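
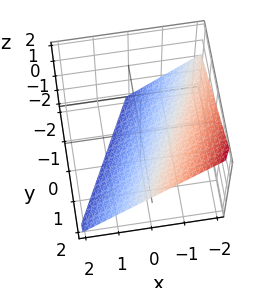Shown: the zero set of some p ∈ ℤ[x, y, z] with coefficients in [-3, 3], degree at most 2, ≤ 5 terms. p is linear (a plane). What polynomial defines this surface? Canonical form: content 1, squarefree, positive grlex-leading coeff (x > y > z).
2*x - y + 2*z + 2

1. deg p = 1. Every cross-section is a straight line — this is a plane.
2. Observable constraints: it meets the z-axis at z = -1 (among the integer gridlines); one y-axis crossing is at y = 2; it crosses the x-axis at the gridline x = -1.
3. Matching integer coefficients to the picture gives p.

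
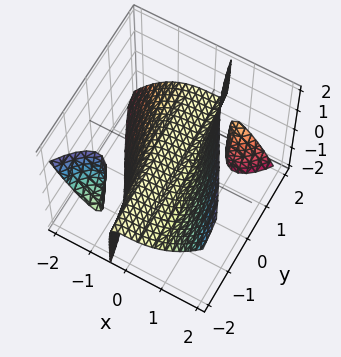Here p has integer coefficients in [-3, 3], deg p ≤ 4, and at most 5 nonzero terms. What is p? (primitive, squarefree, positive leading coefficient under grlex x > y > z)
(a) The picture has 3 separate pieces.
(b) Degree: a generic line meets the surface in up to 3 points, so deg p = 3.
(c) Against the integer gridlines: it crosses the z-axis at the gridline z = 0; every point of the y-axis in the box is on the surface; it meets the x-axis at x = 0 (among the integer gridlines).
(d) Putting this together gives p.

x^3 + x*y*z - z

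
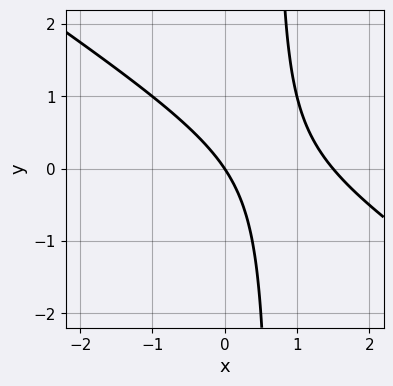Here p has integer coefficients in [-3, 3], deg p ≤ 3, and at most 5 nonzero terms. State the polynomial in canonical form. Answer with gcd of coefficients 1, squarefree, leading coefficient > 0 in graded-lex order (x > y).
2*x^2 + 3*x*y - 3*x - 2*y

Degree: no degree-1 curve has this shape, so deg p = 2.
Against the integer gridlines: it crosses the y-axis at the gridline y = 0; it crosses the x-axis at the gridline x = 0.
Together with the visible shape, these determine p as stated.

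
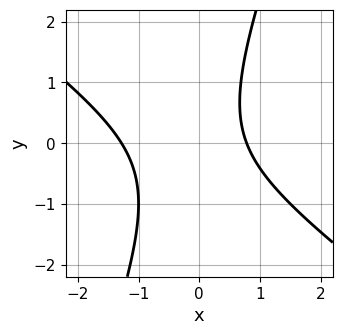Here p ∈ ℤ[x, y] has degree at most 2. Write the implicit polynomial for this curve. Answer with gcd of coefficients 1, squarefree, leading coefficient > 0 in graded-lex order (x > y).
First, deg p = 2. No degree-1 curve has this shape.
Next, checking where it meets the axes: the curve avoids every integer y-axis point in the box.
Finally, fitting integer coefficients to these (and the overall shape) gives p.

2*x^2 + 2*x*y - y^2 + x - 2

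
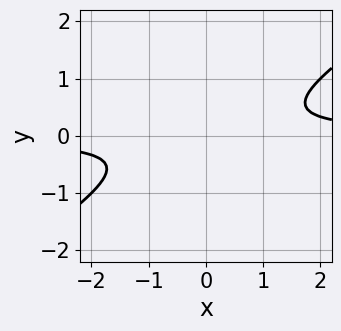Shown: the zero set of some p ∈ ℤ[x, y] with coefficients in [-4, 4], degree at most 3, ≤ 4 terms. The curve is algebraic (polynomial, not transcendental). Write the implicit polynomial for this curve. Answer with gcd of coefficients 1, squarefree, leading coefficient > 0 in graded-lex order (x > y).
2*x*y - 3*y^2 - 1

First, the degree is 2 — a generic line meets the curve in up to 2 points.
Next, observable constraints: the curve avoids every integer y-axis point in the box; no x-intercept at any integer in the box.
Finally, putting this together gives p.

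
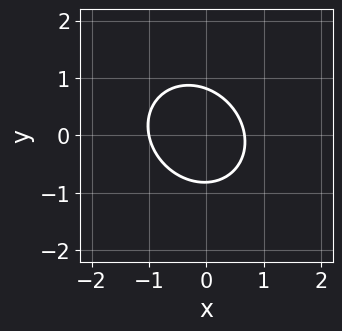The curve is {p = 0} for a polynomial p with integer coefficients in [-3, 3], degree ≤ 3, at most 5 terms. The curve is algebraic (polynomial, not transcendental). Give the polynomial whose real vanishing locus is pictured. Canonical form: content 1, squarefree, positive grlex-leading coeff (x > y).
(a) deg p = 2. No degree-1 curve has this shape.
(b) From the visible intercepts: it meets the x-axis at x = -1 (among the integer gridlines).
(c) These observations pin down the coefficients.

3*x^2 + x*y + 3*y^2 + x - 2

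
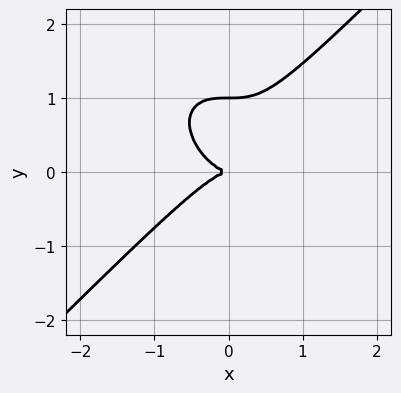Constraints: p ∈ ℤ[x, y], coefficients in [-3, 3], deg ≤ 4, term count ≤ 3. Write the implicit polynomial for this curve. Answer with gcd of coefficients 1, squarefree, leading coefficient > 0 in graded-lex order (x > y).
1. The degree is 3 — the shape is more complex than any degree-2 curve.
2. From the axis intercepts and sections: the y-axis gridline crossings are at y ∈ {0, 1}; it meets the x-axis at x = 0 (among the integer gridlines).
3. Solving for integer coefficients yields p as stated.

x^3 - y^3 + y^2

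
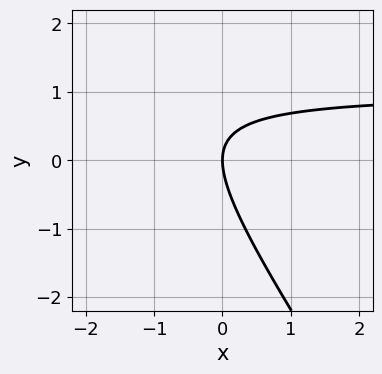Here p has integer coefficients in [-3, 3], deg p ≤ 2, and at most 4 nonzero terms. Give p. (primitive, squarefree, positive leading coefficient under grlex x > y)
3*x*y + 2*y^2 - 3*x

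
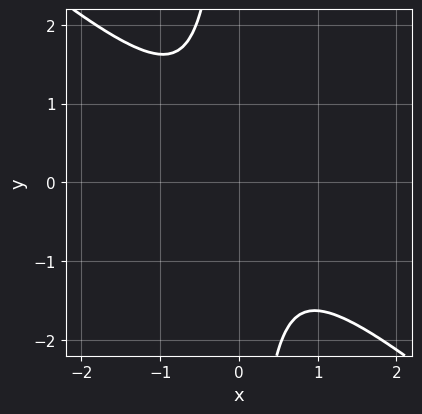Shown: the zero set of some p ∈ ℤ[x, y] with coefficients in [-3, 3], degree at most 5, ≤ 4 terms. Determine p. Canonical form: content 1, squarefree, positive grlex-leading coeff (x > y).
2*x^4 + 3*x*y^3 + 3*x^2 + 3*y^2

First, deg p = 4. A generic line meets the curve in up to 4 points.
Finally, solving for integer coefficients yields p as stated.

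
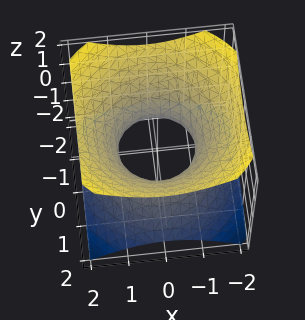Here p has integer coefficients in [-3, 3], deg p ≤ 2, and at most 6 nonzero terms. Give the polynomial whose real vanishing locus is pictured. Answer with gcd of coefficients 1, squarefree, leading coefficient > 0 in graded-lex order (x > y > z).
deg p = 2. An hourglass — one-sheet hyperboloid; a quadric.
Symmetries: rotational symmetry about the z-axis ⇒ p depends on x, y only through x² + y²; it's symmetric under z → −z, forcing even powers of z.
Checking where it meets the axes: a circular section at z = 0 has radius exactly 1; the y-axis gridline crossings are at y ∈ {-1, 1}; the surface avoids every integer z-axis point in the box.
Fitting integer coefficients to these (and the overall shape) gives p. Check: (-1, 0, 0) on the x-axis lies on the surface, and p(-1, 0, 0) = 0. ✓

2*x^2 + 2*y^2 - 3*z^2 - 2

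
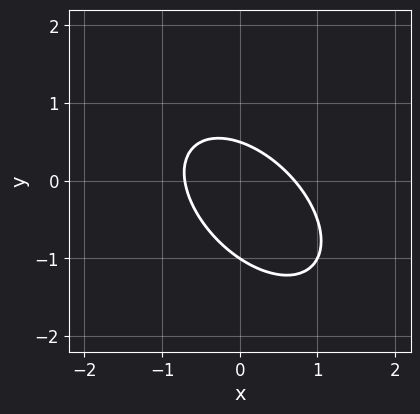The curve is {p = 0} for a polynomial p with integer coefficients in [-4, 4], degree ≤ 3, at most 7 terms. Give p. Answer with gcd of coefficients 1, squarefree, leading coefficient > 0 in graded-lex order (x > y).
The degree is 2 — a generic line meets the curve in up to 2 points.
From the axis intercepts and sections: it meets the y-axis at y = -1 (among the integer gridlines).
Matching integer coefficients to the picture gives p.

2*x^2 + 2*x*y + 2*y^2 + y - 1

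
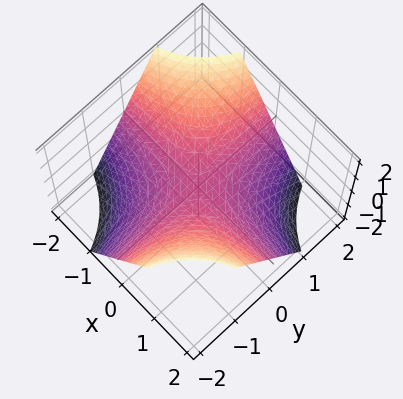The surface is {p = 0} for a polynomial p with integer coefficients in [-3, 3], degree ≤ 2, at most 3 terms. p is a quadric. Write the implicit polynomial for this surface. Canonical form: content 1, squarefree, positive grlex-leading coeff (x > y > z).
x*y + z

Degree: a saddle surface; a quadric, so deg p = 2.
Checking where it meets the axes: the visible x-axis segment lies entirely on the surface; the visible y-axis segment lies entirely on the surface; one z-axis crossing is at z = 0.
These observations pin down the coefficients.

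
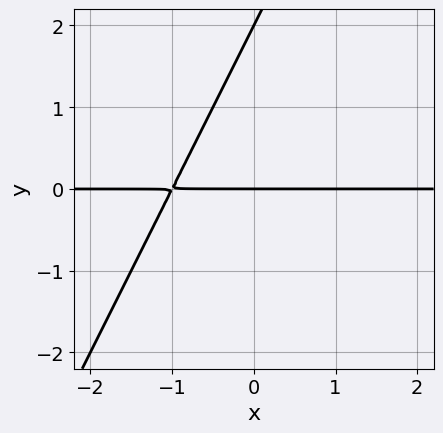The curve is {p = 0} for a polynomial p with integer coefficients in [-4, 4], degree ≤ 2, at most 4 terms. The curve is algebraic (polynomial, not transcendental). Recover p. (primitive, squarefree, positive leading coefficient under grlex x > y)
(a) The degree is 2 — a generic line meets the curve in up to 2 points.
(b) Against the integer gridlines: among the integer gridlines, it crosses the y-axis at y ∈ {0, 2}; every point of the x-axis in the box is on the curve.
(c) The integer polynomial consistent with all of this is the stated p.

2*x*y - y^2 + 2*y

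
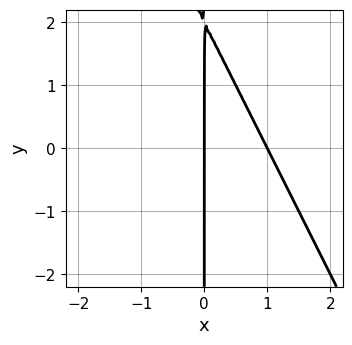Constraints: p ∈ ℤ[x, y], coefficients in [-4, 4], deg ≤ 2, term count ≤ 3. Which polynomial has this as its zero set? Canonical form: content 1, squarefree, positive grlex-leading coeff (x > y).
(a) The degree is 2 — the shape is more complex than any degree-1 curve.
(b) Checking where it meets the axes: every point of the y-axis in the box is on the curve; among the integer gridlines, it crosses the x-axis at x ∈ {0, 1}.
(c) Solving for integer coefficients yields p as stated.

2*x^2 + x*y - 2*x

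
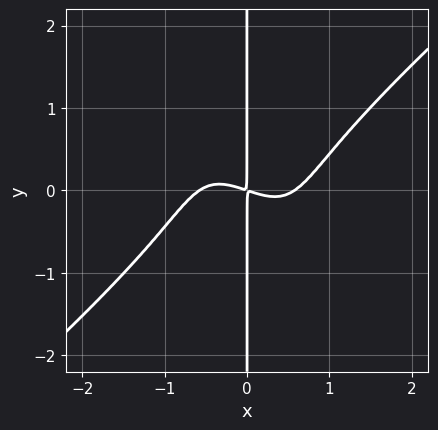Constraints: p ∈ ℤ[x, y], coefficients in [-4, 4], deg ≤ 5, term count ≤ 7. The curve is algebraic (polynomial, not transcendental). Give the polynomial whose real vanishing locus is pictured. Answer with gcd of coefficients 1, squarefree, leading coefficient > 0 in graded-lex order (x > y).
3*x^4 - 3*x^2*y^2 - x*y^3 - x^2 - 3*x*y

1. deg p = 4.
2. Observable constraints: the visible y-axis segment lies entirely on the curve.
3. Assembling these constraints gives the stated polynomial.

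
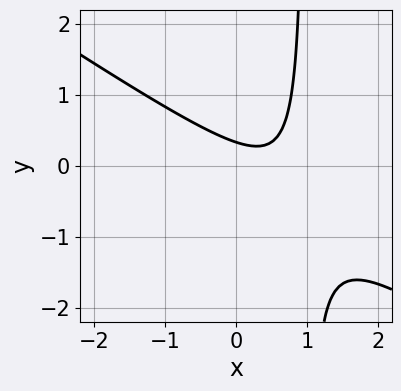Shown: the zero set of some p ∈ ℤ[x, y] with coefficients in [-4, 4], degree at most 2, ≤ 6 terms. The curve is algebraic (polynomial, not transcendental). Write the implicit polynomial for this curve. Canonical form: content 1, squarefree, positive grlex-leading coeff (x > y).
2*x^2 + 3*x*y - 2*x - 3*y + 1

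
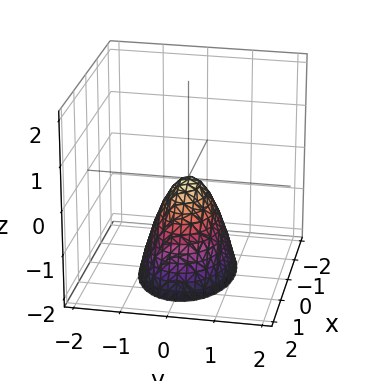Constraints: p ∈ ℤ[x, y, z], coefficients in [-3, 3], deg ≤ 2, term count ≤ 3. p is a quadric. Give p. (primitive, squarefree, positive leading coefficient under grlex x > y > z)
x^2 + 2*y^2 + z

First, deg p = 2. A paraboloid; a quadric.
Then, symmetries: it's symmetric under x → −x, forcing even powers of x; the y ↦ −y reflection is a symmetry, so y appears only in even powers.
Then, against the integer gridlines: one y-axis crossing is at y = 0; one x-axis crossing is at x = 0; it crosses the z-axis at the gridline z = 0.
Finally, matching integer coefficients to the picture gives p.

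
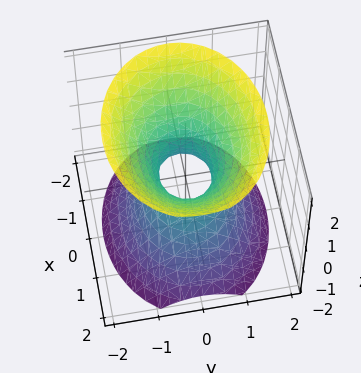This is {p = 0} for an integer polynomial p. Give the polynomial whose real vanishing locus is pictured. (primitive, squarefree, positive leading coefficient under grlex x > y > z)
deg p = 2.
Symmetries: the y ↦ −y reflection is a symmetry, so y appears only in even powers; the x ↦ −x reflection is a symmetry, so x appears only in even powers; mirror symmetry z ↦ −z ⇒ only even powers of z.
Reading off the gridlines: the surface avoids every integer z-axis point in the box.
Fitting integer coefficients to these (and the overall shape) gives p.

2*x^2 + 3*y^2 - 2*z^2 - 1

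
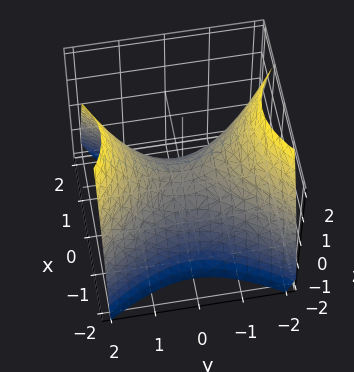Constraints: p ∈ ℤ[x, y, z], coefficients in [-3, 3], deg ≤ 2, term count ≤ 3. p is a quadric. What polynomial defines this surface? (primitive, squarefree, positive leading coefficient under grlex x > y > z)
Degree: a hyperbolic paraboloid; a quadric, so deg p = 2.
Symmetries: it's symmetric under x → −x, forcing even powers of x; it's symmetric under y → −y, forcing even powers of y.
Checking where it meets the axes: it crosses the z-axis at the gridline z = 0; one y-axis crossing is at y = 0; one x-axis crossing is at x = 0.
These observations pin down the coefficients.

3*x^2 - 2*y^2 + 3*z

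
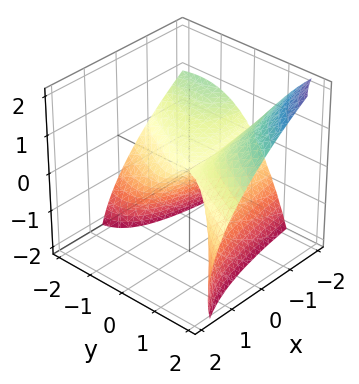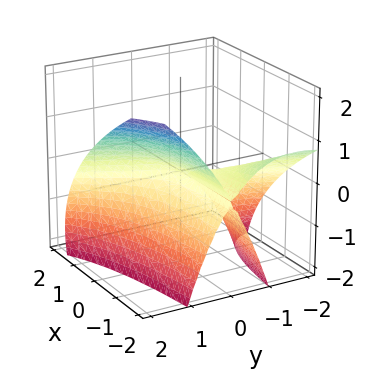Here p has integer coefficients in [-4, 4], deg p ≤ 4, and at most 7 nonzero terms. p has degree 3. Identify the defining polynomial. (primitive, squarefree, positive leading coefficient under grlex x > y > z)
First, degree: the shape is more complex than any degree-2 surface, so deg p = 3.
Then, checking where it meets the axes: every point of the x-axis in the box is on the surface; one y-axis crossing is at y = 0; it crosses the z-axis at the gridline z = 0.
Finally, matching integer coefficients to the picture gives p.

2*x*y^2 - y^3 + 2*y^2*z - y*z + 2*z^2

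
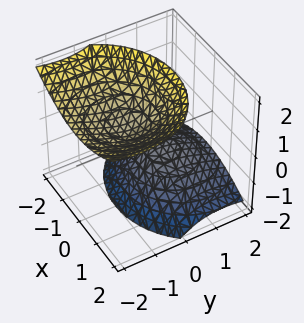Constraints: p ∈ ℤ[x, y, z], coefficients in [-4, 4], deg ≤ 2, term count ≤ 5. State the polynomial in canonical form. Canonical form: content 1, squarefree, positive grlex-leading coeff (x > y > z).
2*x^2 + 2*y^2 + 3*y*z - 2*z^2 + 1

1. There are 2 components.
2. deg p = 2.
3. Observable constraints: the surface avoids every integer x-axis point in the box; it misses every integer gridline on the y-axis.
4. The integer polynomial consistent with all of this is the stated p.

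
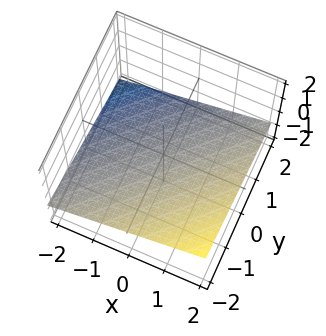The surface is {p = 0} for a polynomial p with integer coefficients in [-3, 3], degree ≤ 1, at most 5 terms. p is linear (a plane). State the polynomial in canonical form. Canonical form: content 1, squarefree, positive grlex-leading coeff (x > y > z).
(a) The degree is 1 — the surface is flat (a plane).
(b) Checking where it meets the axes: it meets the x-axis at x = 2 (among the integer gridlines); it crosses the y-axis at the gridline y = -2.
(c) Assembling these constraints gives the stated polynomial.

x - y - 3*z - 2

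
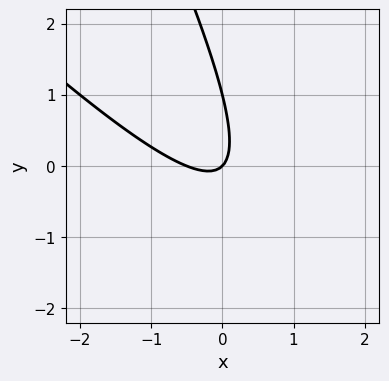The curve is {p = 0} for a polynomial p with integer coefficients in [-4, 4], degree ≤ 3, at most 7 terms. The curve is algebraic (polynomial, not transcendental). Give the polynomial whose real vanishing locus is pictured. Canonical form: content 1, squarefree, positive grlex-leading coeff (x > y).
First, degree: no degree-1 curve has this shape, so deg p = 2.
Next, checking where it meets the axes: one x-axis crossing is at x = 0; among the integer gridlines, it crosses the y-axis at y ∈ {0, 1}.
Finally, putting this together gives p.

2*x^2 + 3*x*y + y^2 + x - y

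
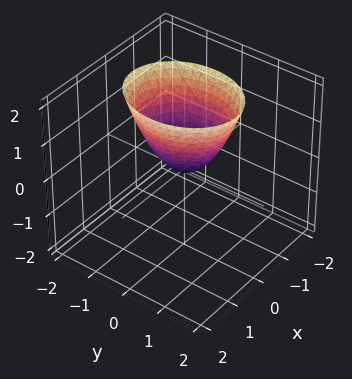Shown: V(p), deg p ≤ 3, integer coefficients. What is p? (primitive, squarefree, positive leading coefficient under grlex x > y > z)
(a) The degree is 2 — a paraboloid; a quadric.
(b) Symmetries: mirror symmetry y ↦ −y ⇒ only even powers of y; mirror symmetry x ↦ −x ⇒ only even powers of x.
(c) From the axis intercepts and sections: it crosses the y-axis at the gridline y = 0; it crosses the x-axis at the gridline x = 0; it crosses the z-axis at the gridline z = 0.
(d) Matching integer coefficients to the picture gives p.

3*x^2 + 2*y^2 - 2*z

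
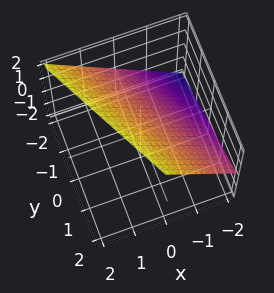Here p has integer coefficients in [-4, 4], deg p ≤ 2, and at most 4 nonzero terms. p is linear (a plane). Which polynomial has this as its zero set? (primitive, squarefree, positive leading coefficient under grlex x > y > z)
2*x + y - 2*z + 2

1. deg p = 1. The surface is flat (a plane).
2. From the axis intercepts and sections: it crosses the x-axis at the gridline x = -1; it meets the z-axis at z = 1 (among the integer gridlines).
3. The integer polynomial consistent with all of this is the stated p. Check: (0, -2, 0) on the y-axis lies on the surface, and p(0, -2, 0) = 0. ✓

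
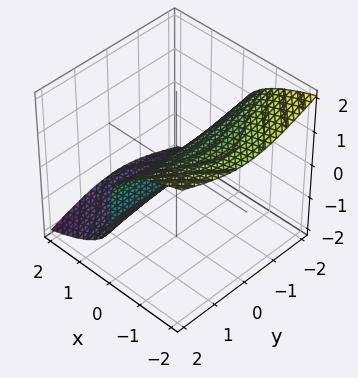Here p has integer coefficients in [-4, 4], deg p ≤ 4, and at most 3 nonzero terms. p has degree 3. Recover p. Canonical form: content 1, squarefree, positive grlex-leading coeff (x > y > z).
1. The degree is 3 — a generic line meets the surface in up to 3 points.
2. From the axis intercepts and sections: it meets the x-axis at x = 0 (among the integer gridlines); one z-axis crossing is at z = 0; every point of the y-axis in the box is on the surface.
3. Solving for integer coefficients yields p as stated.

x*y^2 + 2*z^3 + 3*x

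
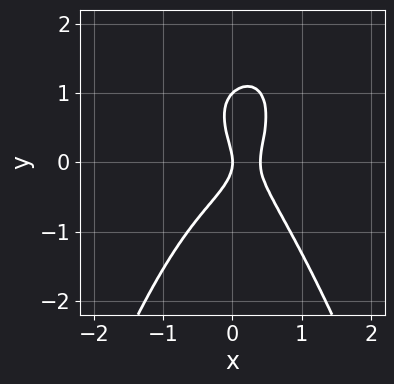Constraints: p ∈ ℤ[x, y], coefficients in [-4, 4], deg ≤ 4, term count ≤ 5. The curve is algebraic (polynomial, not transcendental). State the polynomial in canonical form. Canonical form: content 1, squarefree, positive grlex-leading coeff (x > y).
The degree is 4 — the shape is more complex than any degree-3 curve.
From the axis intercepts and sections: among the integer gridlines, it crosses the y-axis at y ∈ {0, 1}; it crosses the x-axis at the gridline x = 0.
Matching integer coefficients to the picture gives p.

3*x^4 + y^3 + 2*x^2 - y^2 - x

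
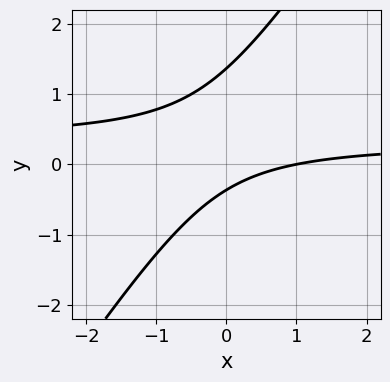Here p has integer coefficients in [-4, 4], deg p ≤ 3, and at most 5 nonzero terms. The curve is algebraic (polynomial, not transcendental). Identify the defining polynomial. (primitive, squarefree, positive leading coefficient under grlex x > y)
(a) deg p = 2. No degree-1 curve has this shape.
(b) Against the integer gridlines: one x-axis crossing is at x = 1.
(c) Matching integer coefficients to the picture gives p.

3*x*y - 2*y^2 - x + 2*y + 1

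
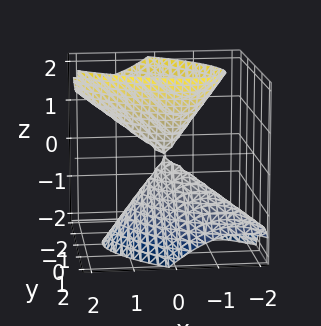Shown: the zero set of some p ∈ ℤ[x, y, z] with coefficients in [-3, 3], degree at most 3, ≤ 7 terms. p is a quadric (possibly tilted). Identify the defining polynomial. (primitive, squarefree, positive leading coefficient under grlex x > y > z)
2*x^2 + 3*x*y + 3*y^2 + 2*y*z - z^2

First, I count 2 distinct pieces. Treating them together as one polynomial.
Then, deg p = 2. The shape is more complex than any degree-1 surface.
Then, observable constraints: one x-axis crossing is at x = 0; it meets the z-axis at z = 0 (among the integer gridlines); one y-axis crossing is at y = 0.
Finally, fitting integer coefficients to these (and the overall shape) gives p.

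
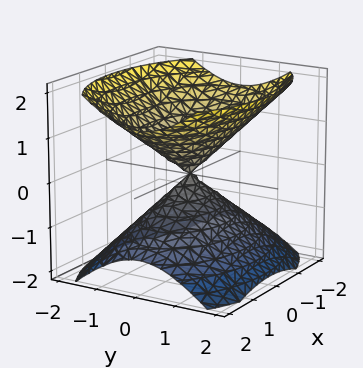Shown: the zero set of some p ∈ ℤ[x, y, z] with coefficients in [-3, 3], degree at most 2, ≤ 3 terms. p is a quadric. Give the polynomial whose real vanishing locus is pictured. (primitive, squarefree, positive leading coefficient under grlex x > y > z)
x^2 + 2*y^2 - 2*z^2

1. The picture has 2 separate pieces. Treating them together as one polynomial.
2. The degree is 2 — a double cone through the origin; a quadric.
3. Symmetries: mirror symmetry y ↦ −y ⇒ only even powers of y; it's symmetric under z → −z, forcing even powers of z; the x ↦ −x reflection is a symmetry, so x appears only in even powers.
4. From the axis intercepts and sections: it meets the y-axis at y = 0 (among the integer gridlines); one x-axis crossing is at x = 0.
5. Putting this together gives p.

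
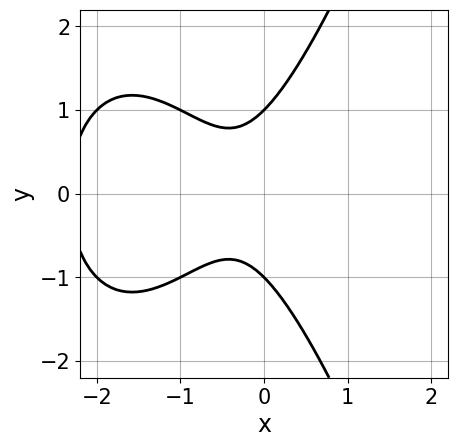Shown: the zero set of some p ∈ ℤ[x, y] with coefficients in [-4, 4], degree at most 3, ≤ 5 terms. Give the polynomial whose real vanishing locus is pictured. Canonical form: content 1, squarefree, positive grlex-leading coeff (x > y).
The degree is 3 — the shape is more complex than any degree-2 curve.
Symmetries: it's symmetric under y → −y, forcing even powers of y.
Checking where it meets the axes: the y-axis gridline crossings are at y ∈ {-1, 1}; it misses every integer gridline on the x-axis.
The integer polynomial consistent with all of this is the stated p.

x^3 + 3*x^2 - y^2 + 2*x + 1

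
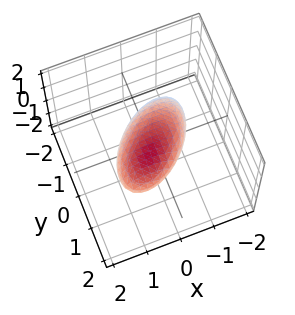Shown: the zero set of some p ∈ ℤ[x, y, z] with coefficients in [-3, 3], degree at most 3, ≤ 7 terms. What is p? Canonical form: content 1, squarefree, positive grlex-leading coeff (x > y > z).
x^2 - x*y + y^2 - y*z + 2*z^2 - 1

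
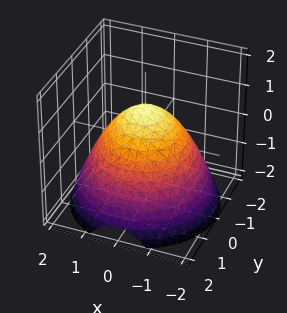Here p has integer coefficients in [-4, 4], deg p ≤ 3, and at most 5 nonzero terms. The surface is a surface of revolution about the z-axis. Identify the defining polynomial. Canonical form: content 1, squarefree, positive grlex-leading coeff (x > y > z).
2*x^2 + 2*y^2 + 3*z - 3

(a) The degree is 2 — a generic line meets the surface in up to 2 points.
(b) By symmetry, the z-axis is an axis of rotation, so x and y enter only as x² + y².
(c) Observable constraints: a circular section at z = -1 has radius between 1 and 2; it crosses the z-axis at the gridline z = 1.
(d) Putting this together gives p.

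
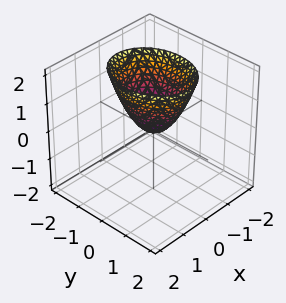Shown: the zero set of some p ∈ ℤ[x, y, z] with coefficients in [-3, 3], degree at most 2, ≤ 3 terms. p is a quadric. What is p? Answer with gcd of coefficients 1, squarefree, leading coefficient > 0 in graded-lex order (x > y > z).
3*x^2 + 2*y^2 - 2*z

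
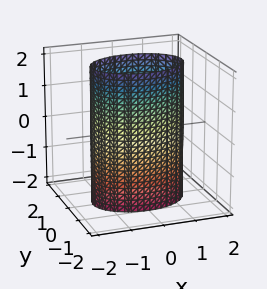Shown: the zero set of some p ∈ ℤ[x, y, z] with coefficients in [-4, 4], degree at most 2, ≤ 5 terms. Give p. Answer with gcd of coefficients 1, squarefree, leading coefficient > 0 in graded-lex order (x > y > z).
Degree: constant cross-section along one axis; a quadric, so deg p = 2.
Symmetries: mirror symmetry y ↦ −y ⇒ only even powers of y; the x ↦ −x reflection is a symmetry, so x appears only in even powers; mirror symmetry z ↦ −z ⇒ only even powers of z.
From the axis intercepts and sections: the y-axis gridline crossings are at y ∈ {-1, 1}; it misses every integer gridline on the z-axis.
Together with the visible shape, these determine p as stated.

x^2 + 2*y^2 - 2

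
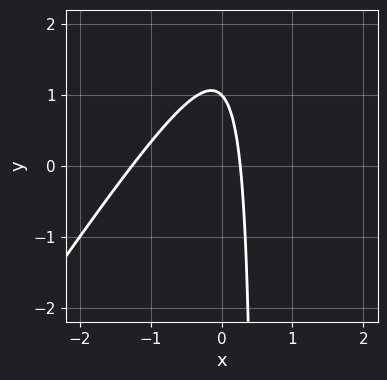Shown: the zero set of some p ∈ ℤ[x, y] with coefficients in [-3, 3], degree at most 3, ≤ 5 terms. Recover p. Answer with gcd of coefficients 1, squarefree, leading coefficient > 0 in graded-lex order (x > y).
(a) deg p = 2. A generic line meets the curve in up to 2 points.
(b) Observable constraints: one y-axis crossing is at y = 1.
(c) Putting this together gives p.

3*x^2 - 2*x*y + 3*x + y - 1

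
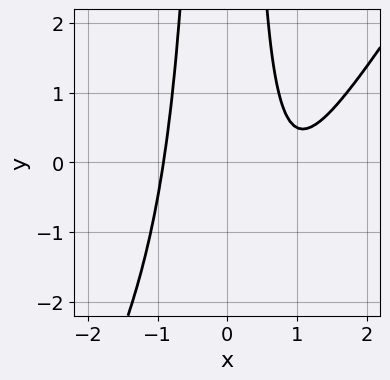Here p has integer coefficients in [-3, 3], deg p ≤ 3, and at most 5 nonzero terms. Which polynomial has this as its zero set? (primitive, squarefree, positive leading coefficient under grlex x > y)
3*x^3 - 2*x^2*y - 3*x^2 - 2*x + 3

1. deg p = 3. No degree-2 curve has this shape.
2. Reading off the gridlines: it misses every integer gridline on the y-axis.
3. Assembling these constraints gives the stated polynomial.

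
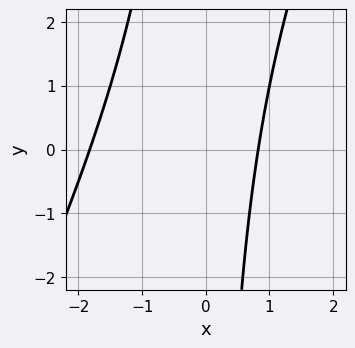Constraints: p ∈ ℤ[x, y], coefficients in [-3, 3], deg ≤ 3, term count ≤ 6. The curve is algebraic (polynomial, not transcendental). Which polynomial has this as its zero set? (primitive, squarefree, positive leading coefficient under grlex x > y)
2*x^2 - x*y + 2*x - 3

1. The degree is 2 — no degree-1 curve has this shape.
2. Reading off the gridlines: the curve avoids every integer y-axis point in the box.
3. These observations pin down the coefficients.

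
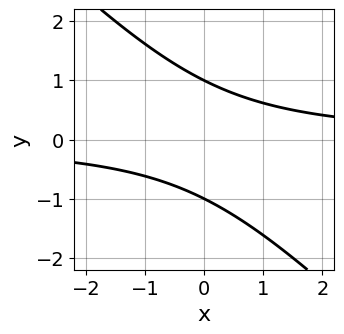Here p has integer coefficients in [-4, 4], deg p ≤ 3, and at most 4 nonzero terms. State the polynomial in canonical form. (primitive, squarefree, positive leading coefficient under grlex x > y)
First, the degree is 2 — a generic line meets the curve in up to 2 points.
Next, checking where it meets the axes: among the integer gridlines, it crosses the y-axis at y ∈ {-1, 1}; the curve avoids every integer x-axis point in the box.
Finally, assembling these constraints gives the stated polynomial.

x*y + y^2 - 1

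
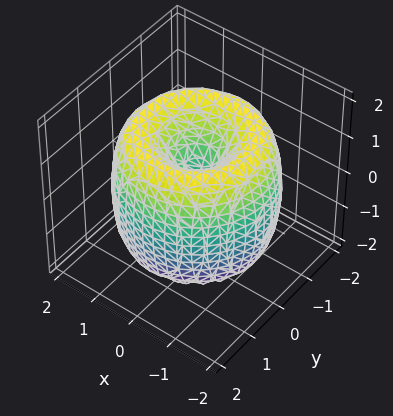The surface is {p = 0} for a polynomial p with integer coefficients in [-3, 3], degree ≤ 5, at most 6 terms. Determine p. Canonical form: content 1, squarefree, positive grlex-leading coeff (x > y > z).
deg p = 4.
Symmetries: rotational symmetry about the z-axis ⇒ p depends on x, y only through x² + y².
From the visible intercepts: one z-axis crossing is at z = 0; a circular section at z = 0 has radius between 1 and 2.
These observations pin down the coefficients.

x^4 + 2*x^2*y^2 + y^4 - 3*x^2 - 3*y^2 + z^2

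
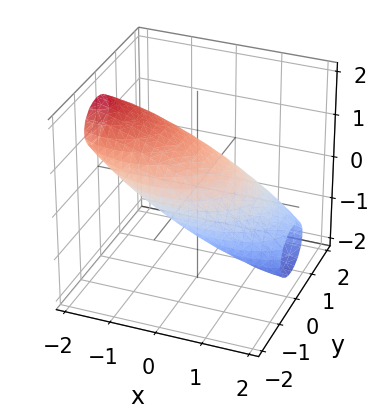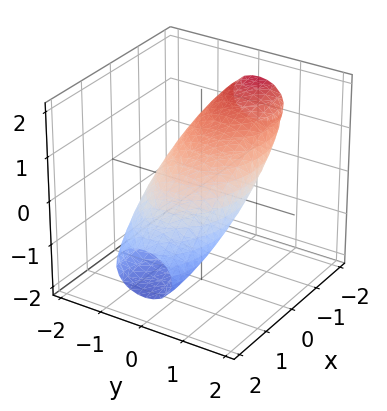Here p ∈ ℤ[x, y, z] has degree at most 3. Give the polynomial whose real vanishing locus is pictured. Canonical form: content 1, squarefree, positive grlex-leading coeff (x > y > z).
Degree: no degree-1 surface has this shape, so deg p = 2.
Observable constraints: the y-axis gridline crossings are at y ∈ {-1, 1}.
The integer polynomial consistent with all of this is the stated p.

x^2 + 3*x*z + 2*y^2 + 3*z^2 - 2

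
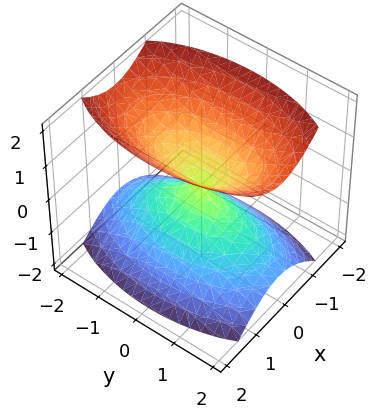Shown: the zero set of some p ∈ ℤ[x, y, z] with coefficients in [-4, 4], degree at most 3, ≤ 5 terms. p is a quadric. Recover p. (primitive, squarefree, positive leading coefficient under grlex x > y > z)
(a) There are 2 components. Treating them together as one polynomial.
(b) Degree: two nappes meeting at a single point; a quadric, so deg p = 2.
(c) Symmetries: the z ↦ −z reflection is a symmetry, so z appears only in even powers; it's symmetric under x → −x, forcing even powers of x; it's symmetric under y → −y, forcing even powers of y.
(d) Against the integer gridlines: it meets the z-axis at z = 0 (among the integer gridlines); it crosses the y-axis at the gridline y = 0; one x-axis crossing is at x = 0.
(e) Putting this together gives p.

3*x^2 + y^2 - 2*z^2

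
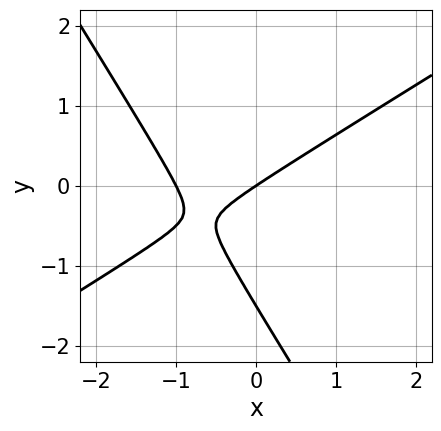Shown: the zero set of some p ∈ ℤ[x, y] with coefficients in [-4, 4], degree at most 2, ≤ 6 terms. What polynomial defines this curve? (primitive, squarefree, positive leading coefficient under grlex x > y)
(a) The degree is 2 — the shape is more complex than any degree-1 curve.
(b) From the axis intercepts and sections: it crosses the y-axis at the gridline y = 0; among the integer gridlines, it crosses the x-axis at x ∈ {-1, 0}.
(c) These observations pin down the coefficients.

2*x^2 - 2*x*y - 2*y^2 + 2*x - 3*y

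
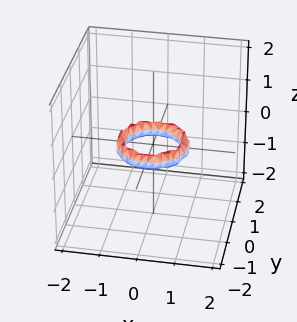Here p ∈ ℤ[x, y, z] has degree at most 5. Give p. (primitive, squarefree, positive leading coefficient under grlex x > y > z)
deg p = 4. The shape is more complex than any degree-3 surface.
By symmetry, the surface is invariant under rotation about z: p = q(x² + y², z).
Checking where it meets the axes: a circular section at z = 0 has radius between 0 and 1; among the integer gridlines, it crosses the x-axis at x ∈ {-1, 1}; the y-axis gridline crossings are at y ∈ {-1, 1}; the surface avoids every integer z-axis point in the box.
Matching integer coefficients to the picture gives p.

2*x^4 + 4*x^2*y^2 + 2*y^4 - 3*x^2 - 3*y^2 + 2*z^2 + 1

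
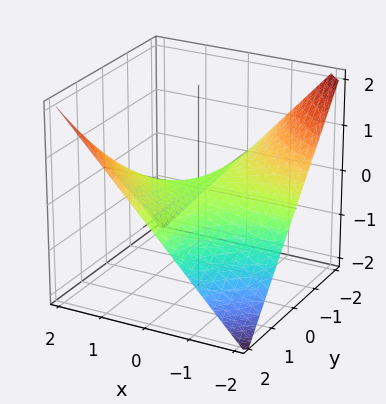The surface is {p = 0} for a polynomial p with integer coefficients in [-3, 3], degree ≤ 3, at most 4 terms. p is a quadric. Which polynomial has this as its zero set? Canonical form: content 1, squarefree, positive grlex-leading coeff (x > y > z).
(a) Degree: a saddle surface; a quadric, so deg p = 2.
(b) Observable constraints: it meets the z-axis at z = 0 (among the integer gridlines); every point of the x-axis in the box is on the surface; the visible y-axis segment lies entirely on the surface.
(c) Solving for integer coefficients yields p as stated.

x*y - 2*z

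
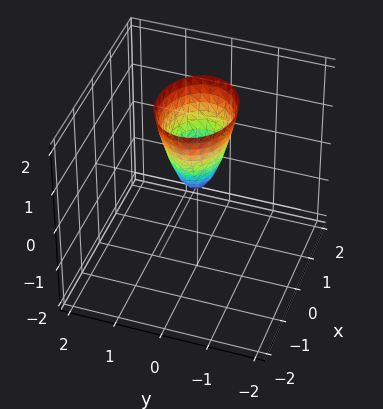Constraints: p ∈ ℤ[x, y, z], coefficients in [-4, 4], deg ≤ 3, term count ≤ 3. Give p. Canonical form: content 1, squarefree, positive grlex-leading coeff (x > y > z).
2*x^2 + 3*y^2 - z

deg p = 2.
Symmetries: the y ↦ −y reflection is a symmetry, so y appears only in even powers; it's symmetric under x → −x, forcing even powers of x.
Observable constraints: it meets the x-axis at x = 0 (among the integer gridlines); one y-axis crossing is at y = 0; it meets the z-axis at z = 0 (among the integer gridlines).
Together with the visible shape, these determine p as stated.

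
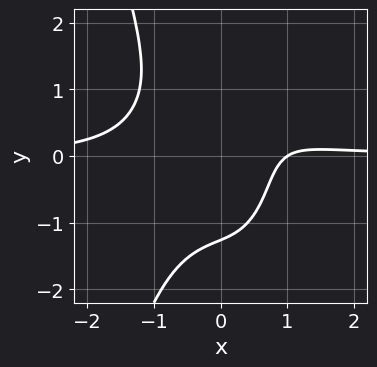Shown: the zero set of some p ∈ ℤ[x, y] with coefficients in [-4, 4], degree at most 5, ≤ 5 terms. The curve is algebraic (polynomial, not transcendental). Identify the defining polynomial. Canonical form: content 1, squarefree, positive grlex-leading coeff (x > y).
3*x^3*y + y^3 - 2*x + 2

(a) deg p = 4. A generic line meets the curve in up to 4 points.
(b) Observable constraints: it crosses the x-axis at the gridline x = 1.
(c) The integer polynomial consistent with all of this is the stated p.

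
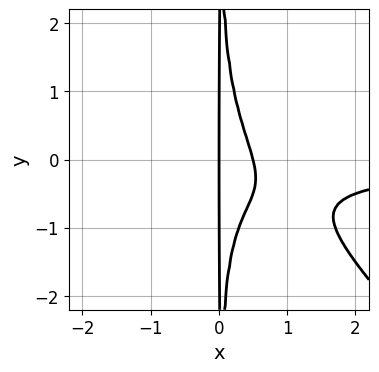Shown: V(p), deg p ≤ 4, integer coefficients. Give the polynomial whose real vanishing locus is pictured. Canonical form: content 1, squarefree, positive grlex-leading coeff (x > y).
2*x^3*y + 2*x^2*y^2 + 2*x^2 - x

(a) deg p = 4. The shape is more complex than any degree-3 curve.
(b) Against the integer gridlines: one x-axis crossing is at x = 0; every point of the y-axis in the box is on the curve.
(c) Assembling these constraints gives the stated polynomial.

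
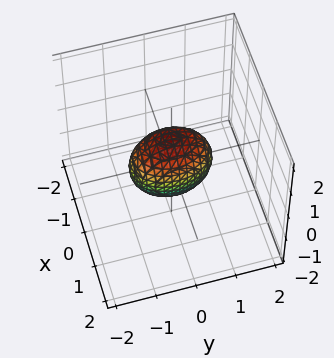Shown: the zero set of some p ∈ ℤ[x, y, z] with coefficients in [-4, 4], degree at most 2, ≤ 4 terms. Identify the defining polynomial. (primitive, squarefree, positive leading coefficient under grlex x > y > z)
2*x^2 + y^2 + z^2 - 1

1. The degree is 2 — bounded and convex; a quadric.
2. Symmetries: mirror symmetry y ↦ −y ⇒ only even powers of y; the x ↦ −x reflection is a symmetry, so x appears only in even powers; it's symmetric under z → −z, forcing even powers of z.
3. From the axis intercepts and sections: the y-axis gridline crossings are at y ∈ {-1, 1}; the z-axis gridline crossings are at z ∈ {-1, 1}.
4. Fitting integer coefficients to these (and the overall shape) gives p.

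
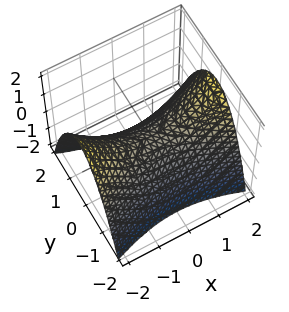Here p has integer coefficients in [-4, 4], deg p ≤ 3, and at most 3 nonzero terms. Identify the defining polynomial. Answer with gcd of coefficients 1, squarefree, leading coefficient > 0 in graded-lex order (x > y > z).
First, degree: a saddle surface; a quadric, so deg p = 2.
Next, symmetries: mirror symmetry x ↦ −x ⇒ only even powers of x; the y ↦ −y reflection is a symmetry, so y appears only in even powers.
Next, reading off the gridlines: it meets the x-axis at x = 0 (among the integer gridlines); one y-axis crossing is at y = 0; it crosses the z-axis at the gridline z = 0.
Finally, solving for integer coefficients yields p as stated.

x^2 - 3*y^2 - 3*z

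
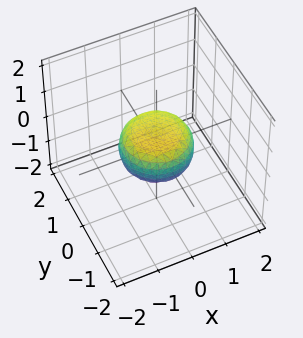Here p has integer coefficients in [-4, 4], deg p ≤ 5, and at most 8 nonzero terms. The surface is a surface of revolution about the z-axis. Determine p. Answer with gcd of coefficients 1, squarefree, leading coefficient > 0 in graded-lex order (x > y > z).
2*x^4 + 4*x^2*y^2 + 2*y^4 - x^2 - y^2 + 3*z^2 - 1

1. Degree: no degree-3 surface has this shape, so deg p = 4.
2. Symmetry: the surface is invariant under rotation about z: p = q(x² + y², z).
3. Against the integer gridlines: the y-axis gridline crossings are at y ∈ {-1, 1}; the x-axis gridline crossings are at x ∈ {-1, 1}; a circular section at z = 0 has radius exactly 1.
4. Assembling these constraints gives the stated polynomial.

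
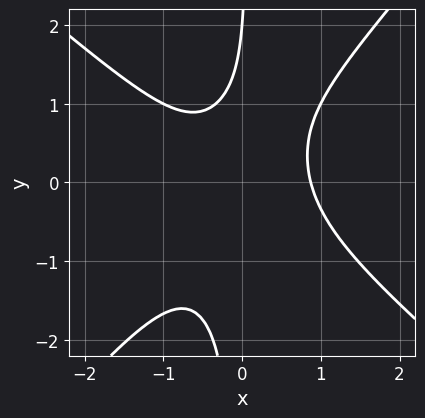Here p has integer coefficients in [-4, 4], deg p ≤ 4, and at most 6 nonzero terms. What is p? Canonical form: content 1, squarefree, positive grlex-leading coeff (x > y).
1. deg p = 3.
2. Observable constraints: one y-axis crossing is at y = 2.
3. Solving for integer coefficients yields p as stated.

3*x^3 + x^2*y - 3*x*y^2 + y - 2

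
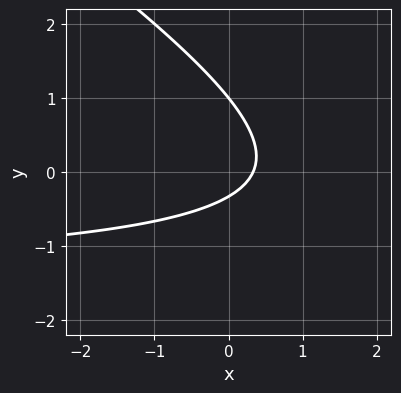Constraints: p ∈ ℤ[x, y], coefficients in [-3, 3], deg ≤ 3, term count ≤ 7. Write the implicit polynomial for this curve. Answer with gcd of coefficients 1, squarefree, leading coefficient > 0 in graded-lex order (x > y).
2*x*y + 3*y^2 + 3*x - 2*y - 1

First, the degree is 2 — a generic line meets the curve in up to 2 points.
Next, checking where it meets the axes: one y-axis crossing is at y = 1.
Finally, putting this together gives p.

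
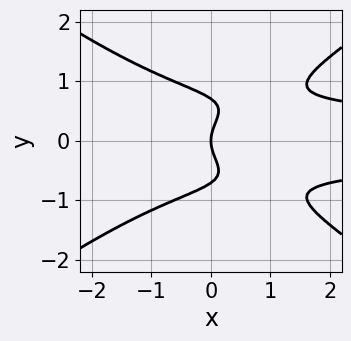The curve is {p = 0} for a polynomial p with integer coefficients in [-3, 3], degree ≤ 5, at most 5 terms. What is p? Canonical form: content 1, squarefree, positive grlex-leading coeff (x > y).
(a) The degree is 4 — the shape is more complex than any degree-3 curve.
(b) Symmetries: it's symmetric under y → −y, forcing even powers of y.
(c) Reading off the gridlines: it meets the x-axis at x = 0 (among the integer gridlines); one y-axis crossing is at y = 0.
(d) These observations pin down the coefficients.

x^2*y^2 - 2*y^4 + y^2 - x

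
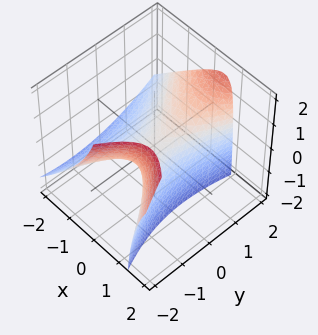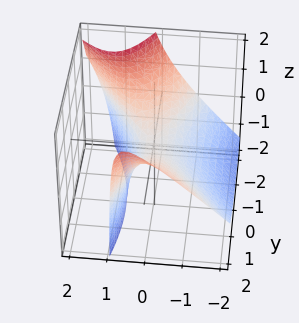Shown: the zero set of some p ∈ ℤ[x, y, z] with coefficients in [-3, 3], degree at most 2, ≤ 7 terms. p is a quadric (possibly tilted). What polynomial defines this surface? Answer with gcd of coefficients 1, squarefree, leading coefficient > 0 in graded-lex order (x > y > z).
1. The degree is 2 — the shape is more complex than any degree-1 surface.
2. Observable constraints: it crosses the x-axis at the gridline x = 0; it meets the z-axis at z = 0 (among the integer gridlines).
3. Together with the visible shape, these determine p as stated.

3*x^2 + x*y - 3*x*z - y^2 + 3*z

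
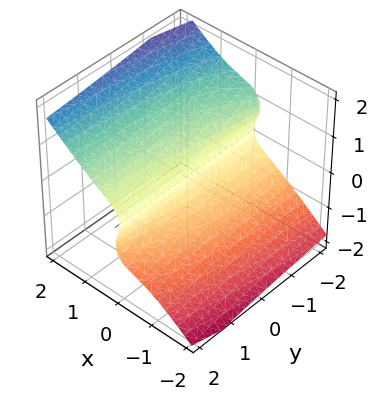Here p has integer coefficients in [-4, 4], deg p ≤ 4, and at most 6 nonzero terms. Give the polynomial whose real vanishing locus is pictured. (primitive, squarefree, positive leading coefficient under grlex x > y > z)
3*x^3 - 2*x^2*z - y*z^2 - 2*z^3 + 2*x

First, the degree is 3 — no degree-2 surface has this shape.
Then, from the visible intercepts: the visible y-axis segment lies entirely on the surface; it crosses the z-axis at the gridline z = 0.
Finally, assembling these constraints gives the stated polynomial.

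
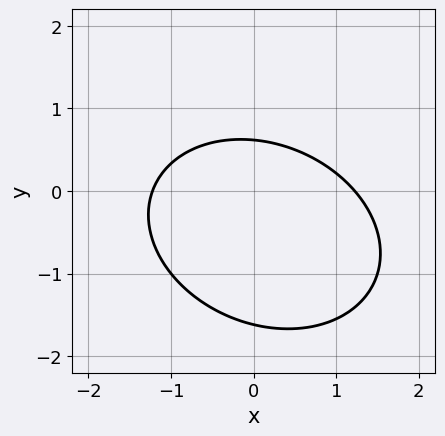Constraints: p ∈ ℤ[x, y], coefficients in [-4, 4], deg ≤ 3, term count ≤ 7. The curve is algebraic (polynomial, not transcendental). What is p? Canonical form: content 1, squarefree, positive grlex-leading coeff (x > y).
1. Degree: no degree-1 curve has this shape, so deg p = 2.
2. Solving for integer coefficients yields p as stated.

2*x^2 + x*y + 3*y^2 + 3*y - 3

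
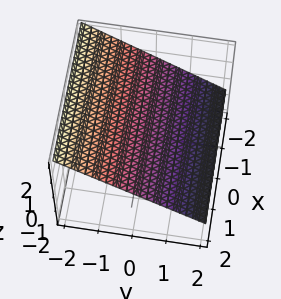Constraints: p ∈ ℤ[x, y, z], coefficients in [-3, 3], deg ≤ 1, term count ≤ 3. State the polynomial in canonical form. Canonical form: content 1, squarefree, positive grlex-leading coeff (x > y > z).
(a) Degree: the surface is flat (a plane), so deg p = 1.
(b) Checking where it meets the axes: it crosses the y-axis at the gridline y = 1; no x-intercept at any integer in the box.
(c) Putting this together gives p.

2*y + 3*z - 2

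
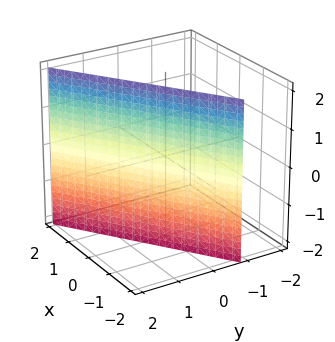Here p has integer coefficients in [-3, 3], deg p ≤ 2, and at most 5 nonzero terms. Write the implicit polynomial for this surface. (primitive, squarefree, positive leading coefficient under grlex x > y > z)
2*x - 3*y + 2

1. The degree is 1 — the surface is flat (a plane).
2. Checking where it meets the axes: the surface avoids every integer z-axis point in the box; it crosses the x-axis at the gridline x = -1.
3. Solving for integer coefficients yields p as stated.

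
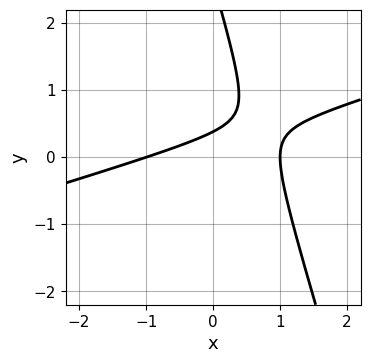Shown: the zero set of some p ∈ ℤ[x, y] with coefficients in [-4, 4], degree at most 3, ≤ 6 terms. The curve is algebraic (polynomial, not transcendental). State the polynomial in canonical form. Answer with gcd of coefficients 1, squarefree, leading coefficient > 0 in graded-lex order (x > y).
x^2 - 3*x*y - y^2 + 3*y - 1

1. Degree: no degree-1 curve has this shape, so deg p = 2.
2. Against the integer gridlines: the x-axis gridline crossings are at x ∈ {-1, 1}.
3. These observations pin down the coefficients.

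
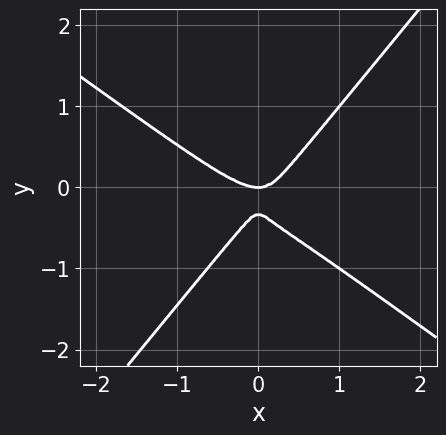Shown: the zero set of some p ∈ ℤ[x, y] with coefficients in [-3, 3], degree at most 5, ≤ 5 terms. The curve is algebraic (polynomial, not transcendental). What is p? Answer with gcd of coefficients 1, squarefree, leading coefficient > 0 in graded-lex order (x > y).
First, deg p = 4. No degree-3 curve has this shape.
Next, checking where it meets the axes: it meets the y-axis at y = 0 (among the integer gridlines); it crosses the x-axis at the gridline x = 0.
Finally, solving for integer coefficients yields p as stated.

3*x^4 + 3*x^3*y - 3*y^4 - 2*x^2*y - y^3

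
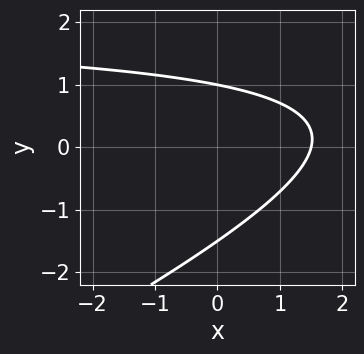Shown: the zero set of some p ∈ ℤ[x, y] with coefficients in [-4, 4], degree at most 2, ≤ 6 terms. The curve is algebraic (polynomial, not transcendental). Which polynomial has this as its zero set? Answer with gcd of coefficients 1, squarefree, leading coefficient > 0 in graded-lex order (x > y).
x*y - 2*y^2 - 2*x - y + 3

Degree: no degree-1 curve has this shape, so deg p = 2.
Checking where it meets the axes: it crosses the y-axis at the gridline y = 1.
Together with the visible shape, these determine p as stated.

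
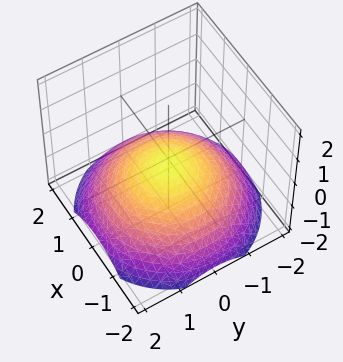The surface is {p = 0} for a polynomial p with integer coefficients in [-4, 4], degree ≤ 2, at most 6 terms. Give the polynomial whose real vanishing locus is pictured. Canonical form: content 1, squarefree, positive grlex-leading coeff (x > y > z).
x^2 + y^2 + 3*z + 1

First, deg p = 2. No degree-1 surface has this shape.
Next, symmetries: rotational symmetry about the z-axis ⇒ p depends on x, y only through x² + y².
Next, reading off the gridlines: the surface avoids every integer x-axis point in the box; a circular section at z = -1 has radius between 1 and 2; the surface avoids every integer y-axis point in the box.
Finally, the integer polynomial consistent with all of this is the stated p.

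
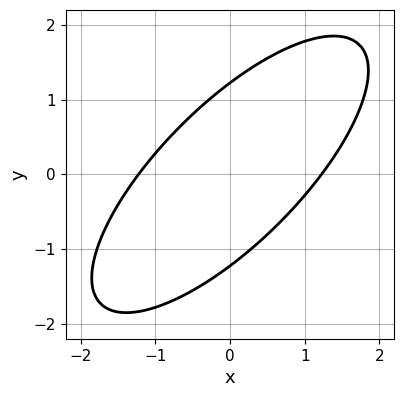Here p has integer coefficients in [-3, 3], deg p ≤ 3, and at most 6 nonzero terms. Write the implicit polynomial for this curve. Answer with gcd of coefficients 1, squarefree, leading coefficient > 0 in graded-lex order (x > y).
2*x^2 - 3*x*y + 2*y^2 - 3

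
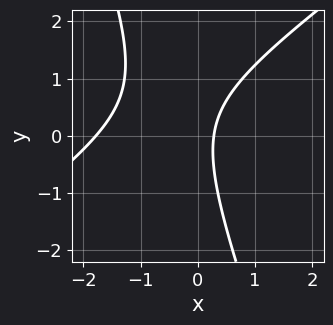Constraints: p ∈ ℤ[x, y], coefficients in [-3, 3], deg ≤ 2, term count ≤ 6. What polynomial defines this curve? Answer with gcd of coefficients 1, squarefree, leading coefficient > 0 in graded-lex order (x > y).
(a) deg p = 2.
(b) Reading off the gridlines: it misses every integer gridline on the y-axis.
(c) The integer polynomial consistent with all of this is the stated p.

2*x^2 - 2*x*y - y^2 + 3*x - 1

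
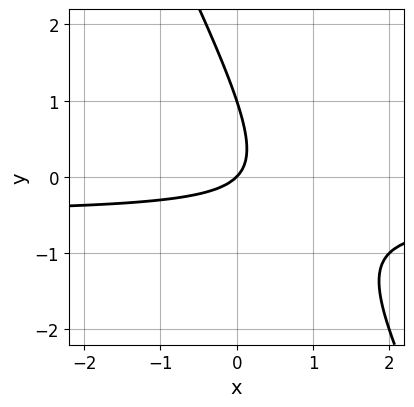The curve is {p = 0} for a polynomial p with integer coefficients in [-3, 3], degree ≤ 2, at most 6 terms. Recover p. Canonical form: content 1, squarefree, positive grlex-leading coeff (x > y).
deg p = 2. No degree-1 curve has this shape.
Checking where it meets the axes: the y-axis gridline crossings are at y ∈ {0, 1}; it crosses the x-axis at the gridline x = 0.
Together with the visible shape, these determine p as stated.

2*x*y + y^2 + x - y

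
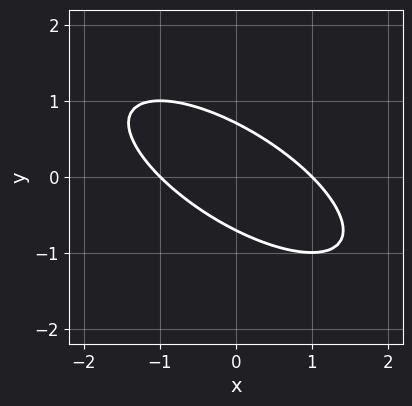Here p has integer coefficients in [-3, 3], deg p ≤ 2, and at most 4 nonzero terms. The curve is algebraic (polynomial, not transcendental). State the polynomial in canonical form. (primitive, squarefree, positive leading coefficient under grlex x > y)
x^2 + 2*x*y + 2*y^2 - 1

(a) The degree is 2 — no degree-1 curve has this shape.
(b) Against the integer gridlines: the x-axis gridline crossings are at x ∈ {-1, 1}.
(c) Matching integer coefficients to the picture gives p.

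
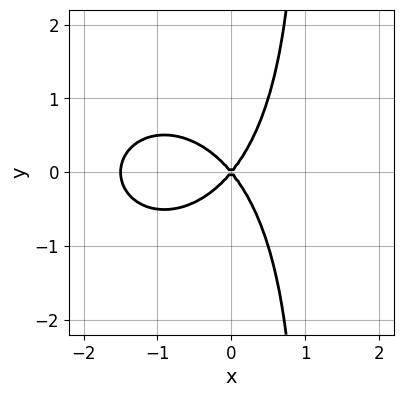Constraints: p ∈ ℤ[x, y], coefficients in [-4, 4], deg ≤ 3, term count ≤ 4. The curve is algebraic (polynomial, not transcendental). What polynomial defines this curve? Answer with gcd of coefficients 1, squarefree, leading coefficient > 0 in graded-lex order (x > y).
First, the degree is 3 — no degree-2 curve has this shape.
Then, symmetries: it's symmetric under y → −y, forcing even powers of y.
Then, checking where it meets the axes: it meets the x-axis at x = 0 (among the integer gridlines); it crosses the y-axis at the gridline y = 0.
Finally, putting this together gives p.

2*x^3 + 2*x*y^2 + 3*x^2 - 2*y^2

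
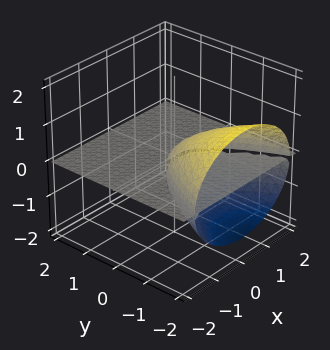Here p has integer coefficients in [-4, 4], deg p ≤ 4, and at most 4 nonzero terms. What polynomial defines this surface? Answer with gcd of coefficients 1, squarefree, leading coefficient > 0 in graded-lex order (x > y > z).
I count 2 distinct pieces. They look like related sheets of one shape, so recover p as a whole.
Degree: a generic line meets the surface in up to 3 points, so deg p = 3.
Against the integer gridlines: every point of the y-axis in the box is on the surface; it meets the z-axis at z = 0 (among the integer gridlines).
Together with the visible shape, these determine p as stated. Check: (-1, 0, 0) on the x-axis lies on the surface, and p(-1, 0, 0) = 0. ✓

2*x^2*z + 3*z^3 + 3*y*z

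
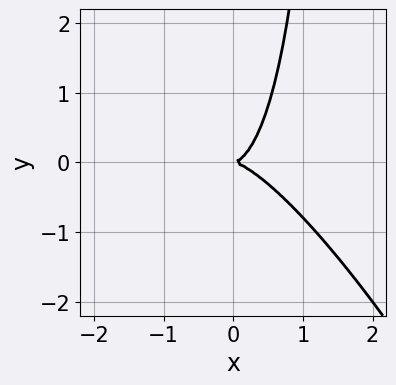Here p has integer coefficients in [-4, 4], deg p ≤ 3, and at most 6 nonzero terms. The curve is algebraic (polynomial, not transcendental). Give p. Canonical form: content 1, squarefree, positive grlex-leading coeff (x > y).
1. The degree is 3 — a generic line meets the curve in up to 3 points.
2. From the axis intercepts and sections: one y-axis crossing is at y = 0; one x-axis crossing is at x = 0.
3. Solving for integer coefficients yields p as stated.

3*x^3 + 3*x^2*y + x*y^2 - 2*y^2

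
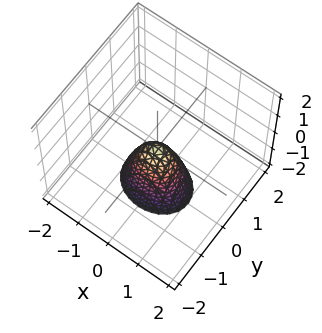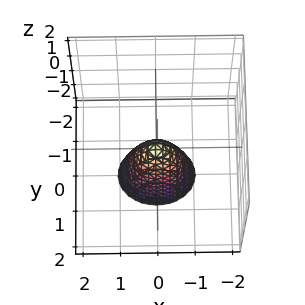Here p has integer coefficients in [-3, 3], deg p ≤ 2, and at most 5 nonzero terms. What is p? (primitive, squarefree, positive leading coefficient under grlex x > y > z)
2*x^2 + 3*y^2 + z

First, deg p = 2.
Then, symmetries: mirror symmetry x ↦ −x ⇒ only even powers of x; the y ↦ −y reflection is a symmetry, so y appears only in even powers.
Next, from the axis intercepts and sections: it crosses the y-axis at the gridline y = 0; it meets the x-axis at x = 0 (among the integer gridlines); it meets the z-axis at z = 0 (among the integer gridlines).
Finally, together with the visible shape, these determine p as stated.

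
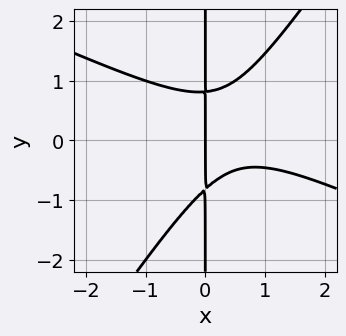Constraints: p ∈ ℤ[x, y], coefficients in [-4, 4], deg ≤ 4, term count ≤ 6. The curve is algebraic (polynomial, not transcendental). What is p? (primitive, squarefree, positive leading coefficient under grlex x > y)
1. The degree is 3 — a generic line meets the curve in up to 3 points.
2. Observable constraints: the visible y-axis segment lies entirely on the curve; one x-axis crossing is at x = 0.
3. Putting this together gives p.

2*x^3 + 3*x^2*y - 3*x*y^2 - 2*x^2 + 2*x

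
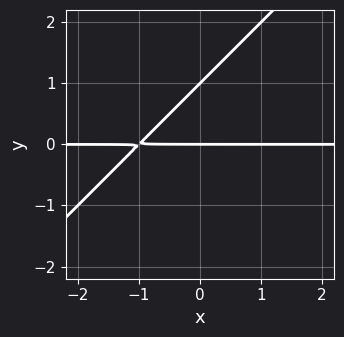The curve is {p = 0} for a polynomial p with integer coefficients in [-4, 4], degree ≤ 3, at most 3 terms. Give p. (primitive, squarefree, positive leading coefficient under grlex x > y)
Degree: no degree-1 curve has this shape, so deg p = 2.
Checking where it meets the axes: every point of the x-axis in the box is on the curve; the y-axis gridline crossings are at y ∈ {0, 1}.
These observations pin down the coefficients.

x*y - y^2 + y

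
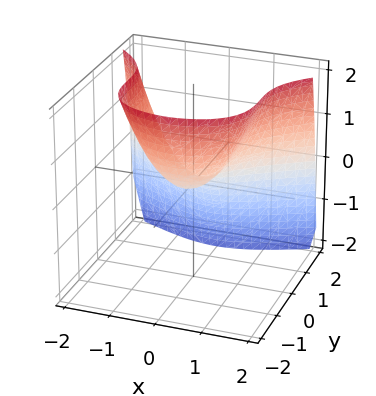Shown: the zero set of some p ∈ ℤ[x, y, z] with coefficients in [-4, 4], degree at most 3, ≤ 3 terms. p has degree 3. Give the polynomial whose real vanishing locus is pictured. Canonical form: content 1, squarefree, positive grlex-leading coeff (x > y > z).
2*y^3 - 3*x^2 + 3*z

1. deg p = 3.
2. Checking where it meets the axes: it crosses the y-axis at the gridline y = 0; it crosses the z-axis at the gridline z = 0.
3. The integer polynomial consistent with all of this is the stated p.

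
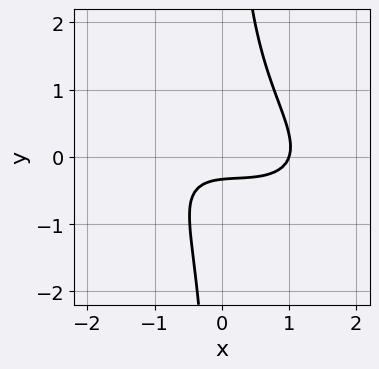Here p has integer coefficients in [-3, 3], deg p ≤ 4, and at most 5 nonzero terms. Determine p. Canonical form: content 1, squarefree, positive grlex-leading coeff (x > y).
deg p = 3.
From the axis intercepts and sections: one x-axis crossing is at x = 1.
Fitting integer coefficients to these (and the overall shape) gives p.

x^3 + 2*x^2*y + 3*x*y^2 - 3*y - 1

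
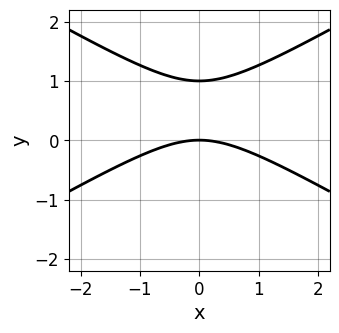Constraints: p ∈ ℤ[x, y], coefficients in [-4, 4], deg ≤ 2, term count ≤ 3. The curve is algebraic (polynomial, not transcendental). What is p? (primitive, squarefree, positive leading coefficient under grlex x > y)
First, degree: no degree-1 curve has this shape, so deg p = 2.
Next, symmetries: the x ↦ −x reflection is a symmetry, so x appears only in even powers.
Then, against the integer gridlines: it meets the x-axis at x = 0 (among the integer gridlines); the y-axis gridline crossings are at y ∈ {0, 1}.
Finally, these observations pin down the coefficients.

x^2 - 3*y^2 + 3*y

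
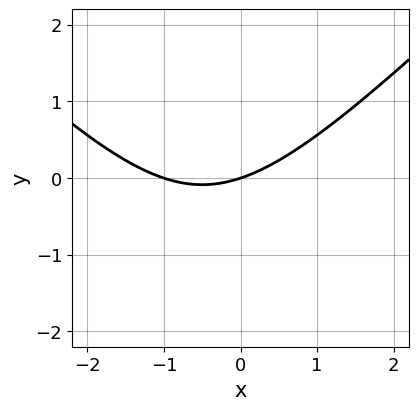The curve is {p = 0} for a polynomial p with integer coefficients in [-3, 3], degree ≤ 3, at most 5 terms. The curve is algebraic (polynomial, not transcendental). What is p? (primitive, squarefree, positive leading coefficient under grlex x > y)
The degree is 2 — no degree-1 curve has this shape.
Observable constraints: among the integer gridlines, it crosses the x-axis at x ∈ {-1, 0}; it crosses the y-axis at the gridline y = 0.
Together with the visible shape, these determine p as stated.

x^2 - y^2 + x - 3*y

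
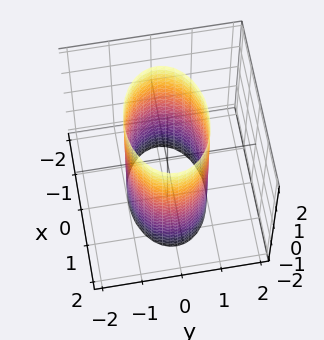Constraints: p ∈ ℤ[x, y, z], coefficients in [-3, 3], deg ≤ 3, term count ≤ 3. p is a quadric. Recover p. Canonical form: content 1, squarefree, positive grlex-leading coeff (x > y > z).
x^2 + 2*y^2 - 2

First, degree: constant cross-section along one axis; a quadric, so deg p = 2.
Next, symmetries: mirror symmetry x ↦ −x ⇒ only even powers of x; the z ↦ −z reflection is a symmetry, so z appears only in even powers; it's symmetric under y → −y, forcing even powers of y.
Then, reading off the gridlines: the y-axis gridline crossings are at y ∈ {-1, 1}; it misses every integer gridline on the z-axis.
Finally, together with the visible shape, these determine p as stated.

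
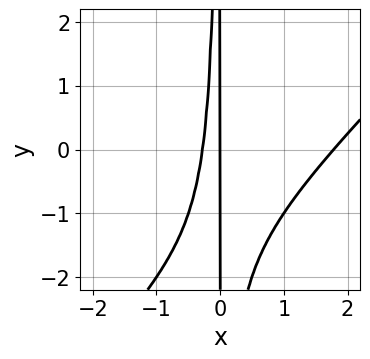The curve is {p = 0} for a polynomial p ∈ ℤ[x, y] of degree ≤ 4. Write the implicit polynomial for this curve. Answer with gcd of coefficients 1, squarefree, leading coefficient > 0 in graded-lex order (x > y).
2*x^3 - 2*x^2*y - 3*x^2 - x

deg p = 3. No degree-2 curve has this shape.
Against the integer gridlines: the visible y-axis segment lies entirely on the curve; one x-axis crossing is at x = 0.
Matching integer coefficients to the picture gives p.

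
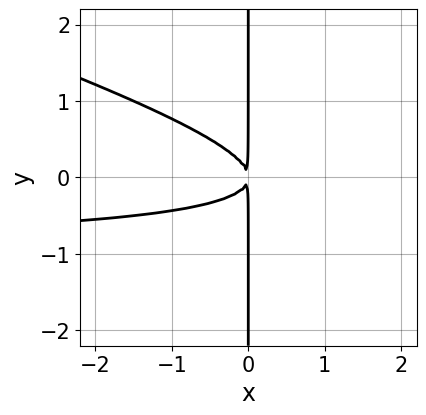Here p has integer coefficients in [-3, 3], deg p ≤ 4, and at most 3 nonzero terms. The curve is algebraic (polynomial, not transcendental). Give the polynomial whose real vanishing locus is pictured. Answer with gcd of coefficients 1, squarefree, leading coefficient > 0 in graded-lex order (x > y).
x^2*y + 3*x*y^2 + x^2

(a) deg p = 3. The shape is more complex than any degree-2 curve.
(b) From the axis intercepts and sections: the visible y-axis segment lies entirely on the curve.
(c) Together with the visible shape, these determine p as stated.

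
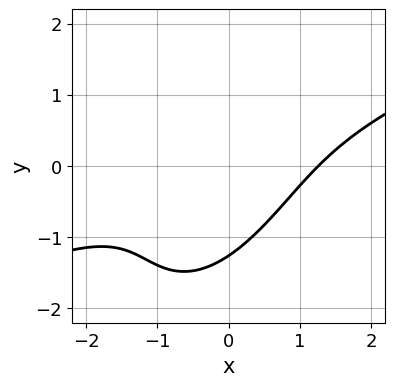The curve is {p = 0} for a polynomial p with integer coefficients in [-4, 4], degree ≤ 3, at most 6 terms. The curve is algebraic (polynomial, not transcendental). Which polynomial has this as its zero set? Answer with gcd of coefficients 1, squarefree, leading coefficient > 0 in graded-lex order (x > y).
(a) Degree: no degree-2 curve has this shape, so deg p = 3.
(b) Matching integer coefficients to the picture gives p.

x^3 - 3*x^2*y + 2*x*y^2 - y^3 - 2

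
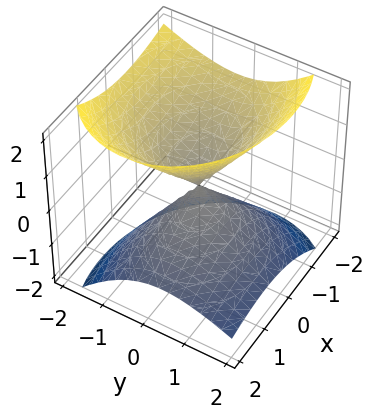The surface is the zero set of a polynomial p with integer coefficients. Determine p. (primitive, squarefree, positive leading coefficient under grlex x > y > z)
There are 2 components. They look like related sheets of one shape, so recover p as a whole.
The degree is 2 — a generic line meets the surface in up to 2 points.
Observable constraints: it crosses the z-axis at the gridline z = 0; it crosses the x-axis at the gridline x = 0; it crosses the y-axis at the gridline y = 0.
Assembling these constraints gives the stated polynomial.

2*x^2 + 2*x*z + 3*y^2 + 2*y*z - 3*z^2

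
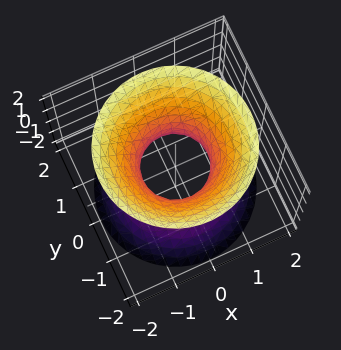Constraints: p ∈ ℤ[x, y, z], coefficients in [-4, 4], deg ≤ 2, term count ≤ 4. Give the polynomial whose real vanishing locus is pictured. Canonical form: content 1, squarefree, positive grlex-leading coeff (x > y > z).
3*x^2 + 3*y^2 - 2*z^2 - 2

1. deg p = 2. An hourglass — one-sheet hyperboloid; a quadric.
2. Symmetries: it's symmetric under z → −z, forcing even powers of z; the surface is invariant under rotation about z: p = q(x² + y², z).
3. Reading off the gridlines: no z-intercept at any integer in the box; a circular section at z = -1 has radius between 1 and 2.
4. Together with the visible shape, these determine p as stated.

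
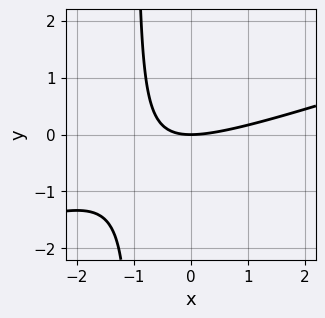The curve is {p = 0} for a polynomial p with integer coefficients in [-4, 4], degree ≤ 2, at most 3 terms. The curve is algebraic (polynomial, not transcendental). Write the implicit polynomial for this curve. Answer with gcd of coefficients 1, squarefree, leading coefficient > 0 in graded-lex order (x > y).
x^2 - 3*x*y - 3*y

(a) The degree is 2 — a generic line meets the curve in up to 2 points.
(b) Checking where it meets the axes: one y-axis crossing is at y = 0; it meets the x-axis at x = 0 (among the integer gridlines).
(c) Fitting integer coefficients to these (and the overall shape) gives p.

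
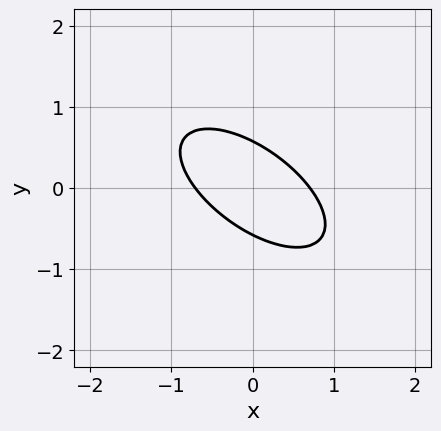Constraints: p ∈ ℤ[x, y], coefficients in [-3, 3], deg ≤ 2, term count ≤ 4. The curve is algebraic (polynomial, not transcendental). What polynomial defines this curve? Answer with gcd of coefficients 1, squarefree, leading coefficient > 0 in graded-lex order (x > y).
(a) deg p = 2.
(b) Putting this together gives p.

2*x^2 + 3*x*y + 3*y^2 - 1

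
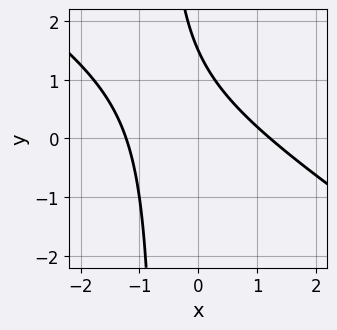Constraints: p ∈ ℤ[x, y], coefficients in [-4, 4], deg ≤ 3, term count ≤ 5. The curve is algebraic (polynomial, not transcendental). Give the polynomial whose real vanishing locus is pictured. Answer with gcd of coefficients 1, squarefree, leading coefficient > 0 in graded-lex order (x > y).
2*x^2 + 3*x*y + 2*y - 3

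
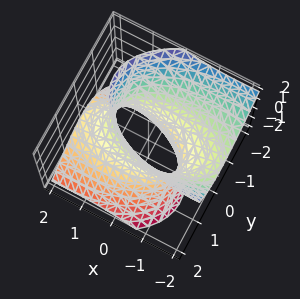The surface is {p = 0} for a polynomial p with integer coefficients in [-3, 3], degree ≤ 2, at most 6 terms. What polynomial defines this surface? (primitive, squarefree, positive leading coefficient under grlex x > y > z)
The degree is 2 — no degree-1 surface has this shape.
Reading off the gridlines: it misses every integer gridline on the z-axis.
These observations pin down the coefficients.

x^2 + 2*x*z + 3*y^2 + 2*y*z - z^2 - 2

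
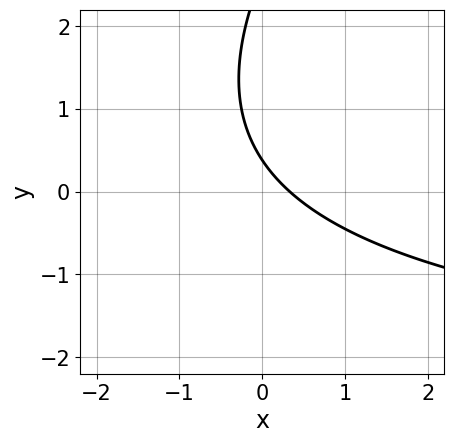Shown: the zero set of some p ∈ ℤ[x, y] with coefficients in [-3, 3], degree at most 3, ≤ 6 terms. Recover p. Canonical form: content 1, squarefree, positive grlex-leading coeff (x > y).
x*y - y^2 + 3*x + 3*y - 1

1. Degree: no degree-1 curve has this shape, so deg p = 2.
2. Solving for integer coefficients yields p as stated.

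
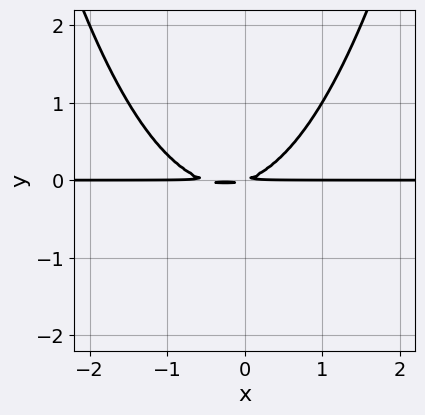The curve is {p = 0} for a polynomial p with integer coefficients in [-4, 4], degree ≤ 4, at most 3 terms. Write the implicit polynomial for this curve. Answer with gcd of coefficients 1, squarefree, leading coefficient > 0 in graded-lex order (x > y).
2*x^2*y + x*y - 3*y^2

First, deg p = 3.
Next, from the axis intercepts and sections: every point of the x-axis in the box is on the curve.
Finally, fitting integer coefficients to these (and the overall shape) gives p.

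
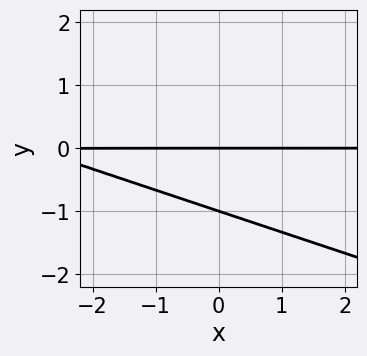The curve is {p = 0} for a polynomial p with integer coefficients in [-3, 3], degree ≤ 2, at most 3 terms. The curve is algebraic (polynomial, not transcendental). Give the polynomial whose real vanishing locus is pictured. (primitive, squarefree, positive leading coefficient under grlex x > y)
x*y + 3*y^2 + 3*y

(a) deg p = 2. No degree-1 curve has this shape.
(b) From the axis intercepts and sections: every point of the x-axis in the box is on the curve; among the integer gridlines, it crosses the y-axis at y ∈ {-1, 0}.
(c) Together with the visible shape, these determine p as stated.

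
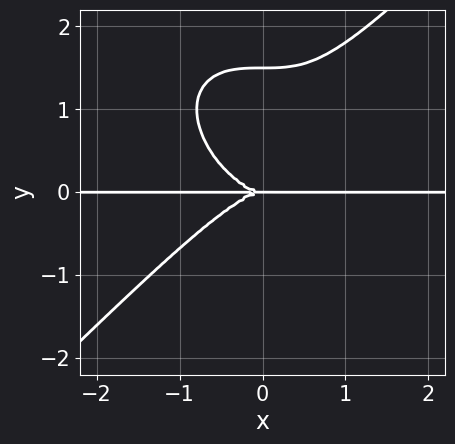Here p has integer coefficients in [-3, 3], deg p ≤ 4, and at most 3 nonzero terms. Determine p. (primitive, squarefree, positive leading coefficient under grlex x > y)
(a) Degree: the shape is more complex than any degree-3 curve, so deg p = 4.
(b) From the axis intercepts and sections: every point of the x-axis in the box is on the curve; it meets the y-axis at y = 0 (among the integer gridlines).
(c) Matching integer coefficients to the picture gives p.

2*x^3*y - 2*y^4 + 3*y^3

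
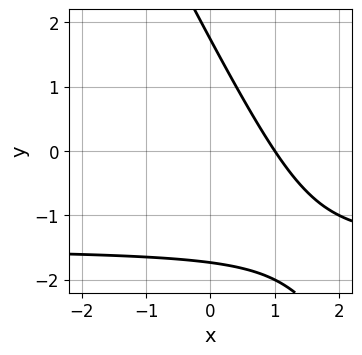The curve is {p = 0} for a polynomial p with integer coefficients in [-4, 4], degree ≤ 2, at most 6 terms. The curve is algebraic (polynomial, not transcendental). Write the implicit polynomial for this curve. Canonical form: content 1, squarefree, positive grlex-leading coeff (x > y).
2*x*y + y^2 + 3*x - 3

First, the degree is 2 — no degree-1 curve has this shape.
Then, reading off the gridlines: one x-axis crossing is at x = 1.
Finally, the integer polynomial consistent with all of this is the stated p.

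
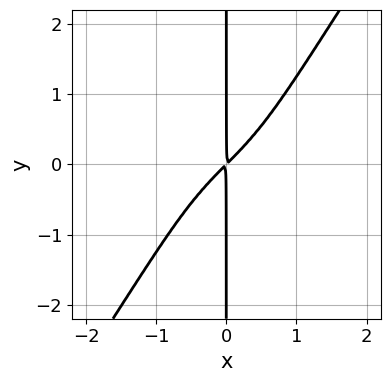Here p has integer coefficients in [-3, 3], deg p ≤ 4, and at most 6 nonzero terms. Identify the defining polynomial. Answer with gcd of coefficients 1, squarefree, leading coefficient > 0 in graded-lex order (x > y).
Degree: no degree-3 curve has this shape, so deg p = 4.
From the axis intercepts and sections: every point of the y-axis in the box is on the curve.
Assembling these constraints gives the stated polynomial.

3*x^4 - 2*x^3*y + 2*x^2 - 2*x*y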